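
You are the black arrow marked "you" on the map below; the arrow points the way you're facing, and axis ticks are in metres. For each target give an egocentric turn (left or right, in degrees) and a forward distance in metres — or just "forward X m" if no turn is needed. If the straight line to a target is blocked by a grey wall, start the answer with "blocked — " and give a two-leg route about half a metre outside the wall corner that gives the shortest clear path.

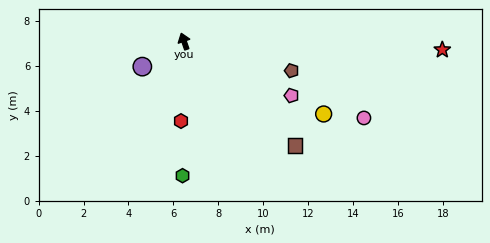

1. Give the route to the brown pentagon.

turn right 124°, forward 5.0 m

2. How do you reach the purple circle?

turn left 102°, forward 2.2 m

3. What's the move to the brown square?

turn right 152°, forward 6.8 m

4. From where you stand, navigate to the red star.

turn right 111°, forward 11.5 m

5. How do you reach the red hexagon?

turn left 159°, forward 3.6 m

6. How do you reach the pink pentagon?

turn right 136°, forward 5.4 m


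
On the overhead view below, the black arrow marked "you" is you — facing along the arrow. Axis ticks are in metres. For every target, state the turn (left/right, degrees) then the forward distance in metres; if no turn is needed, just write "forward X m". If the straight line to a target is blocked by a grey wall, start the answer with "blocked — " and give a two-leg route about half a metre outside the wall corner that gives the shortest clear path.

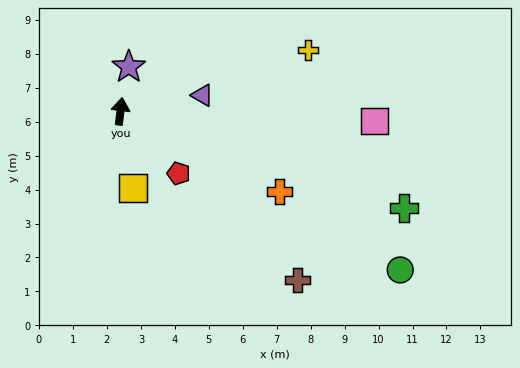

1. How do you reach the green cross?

turn right 102°, forward 8.8 m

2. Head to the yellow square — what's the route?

turn right 164°, forward 2.3 m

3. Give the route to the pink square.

turn right 85°, forward 7.5 m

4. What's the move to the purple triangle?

turn right 72°, forward 2.5 m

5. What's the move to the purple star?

turn right 4°, forward 1.3 m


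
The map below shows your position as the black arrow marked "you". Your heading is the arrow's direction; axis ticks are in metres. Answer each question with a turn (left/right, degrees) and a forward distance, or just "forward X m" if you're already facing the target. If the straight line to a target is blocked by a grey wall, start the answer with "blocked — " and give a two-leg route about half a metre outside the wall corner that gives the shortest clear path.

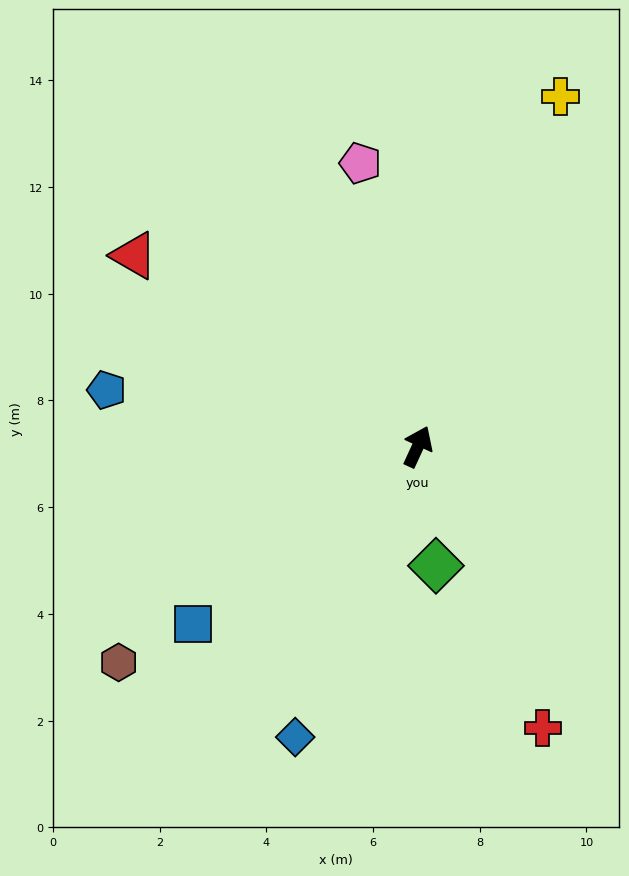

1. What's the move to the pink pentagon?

turn left 36°, forward 5.4 m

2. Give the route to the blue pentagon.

turn left 104°, forward 5.9 m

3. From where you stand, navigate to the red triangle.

turn left 81°, forward 6.4 m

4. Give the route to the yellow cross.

turn left 3°, forward 7.1 m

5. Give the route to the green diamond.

turn right 147°, forward 2.3 m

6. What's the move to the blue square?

turn left 153°, forward 5.4 m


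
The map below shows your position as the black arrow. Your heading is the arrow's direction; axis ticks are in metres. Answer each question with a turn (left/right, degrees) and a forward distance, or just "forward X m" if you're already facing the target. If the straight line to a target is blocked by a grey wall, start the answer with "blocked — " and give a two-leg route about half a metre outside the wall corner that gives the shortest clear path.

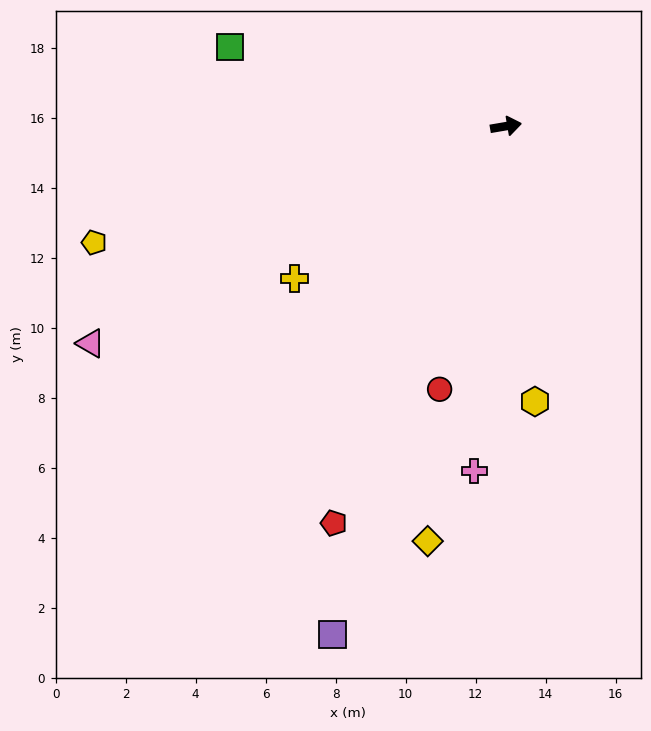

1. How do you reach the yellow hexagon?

turn right 94°, forward 7.9 m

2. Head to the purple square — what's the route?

turn right 119°, forward 15.3 m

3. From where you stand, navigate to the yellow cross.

turn right 154°, forward 7.5 m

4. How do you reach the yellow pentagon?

turn right 174°, forward 12.2 m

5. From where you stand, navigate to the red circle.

turn right 114°, forward 7.8 m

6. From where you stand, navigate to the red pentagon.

turn right 123°, forward 12.4 m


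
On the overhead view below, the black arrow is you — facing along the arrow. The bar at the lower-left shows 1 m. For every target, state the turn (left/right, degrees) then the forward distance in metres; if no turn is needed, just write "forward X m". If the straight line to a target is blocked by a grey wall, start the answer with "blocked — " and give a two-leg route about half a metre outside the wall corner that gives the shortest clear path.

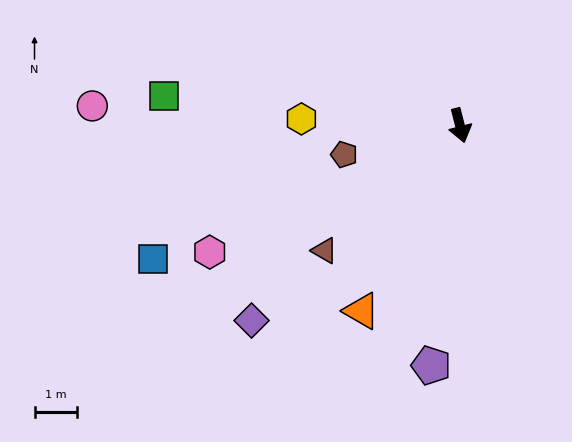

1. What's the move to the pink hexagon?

turn right 77°, forward 6.6 m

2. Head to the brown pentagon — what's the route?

turn right 90°, forward 2.8 m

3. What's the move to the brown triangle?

turn right 61°, forward 4.3 m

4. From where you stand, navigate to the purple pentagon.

turn right 21°, forward 5.7 m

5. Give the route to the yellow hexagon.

turn right 107°, forward 3.7 m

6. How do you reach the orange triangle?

turn right 42°, forward 4.9 m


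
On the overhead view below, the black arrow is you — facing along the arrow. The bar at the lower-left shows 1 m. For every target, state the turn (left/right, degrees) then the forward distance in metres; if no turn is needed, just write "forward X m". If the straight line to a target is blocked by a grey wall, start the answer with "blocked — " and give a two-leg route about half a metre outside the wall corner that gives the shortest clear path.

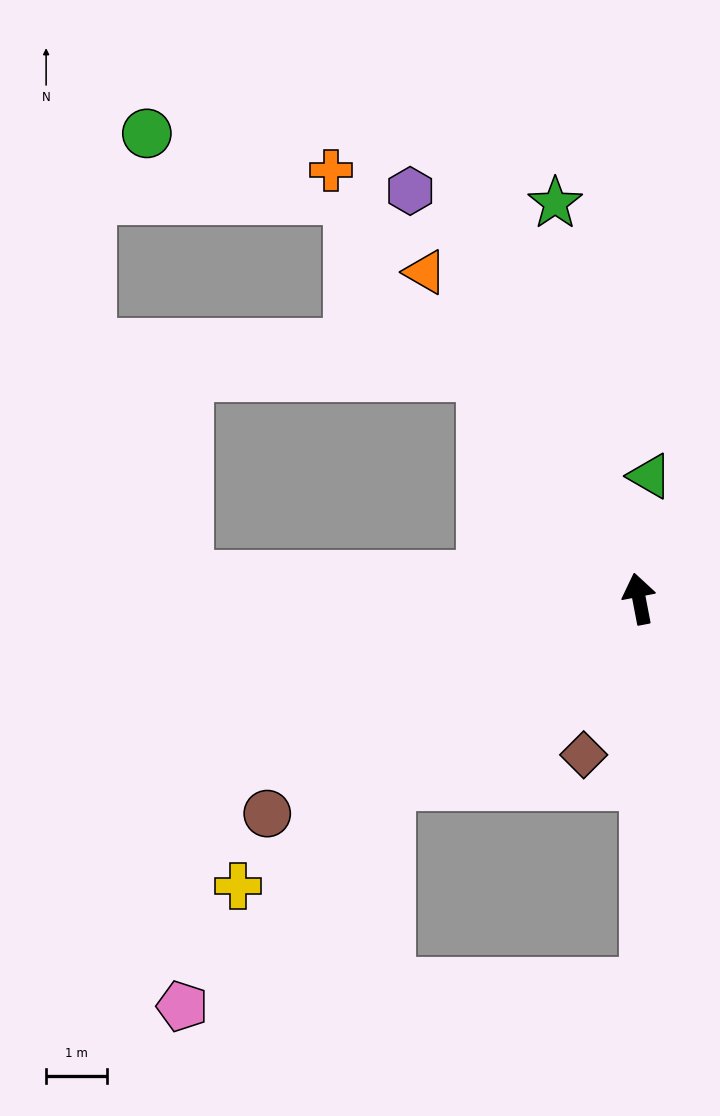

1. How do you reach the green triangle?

turn right 16°, forward 2.0 m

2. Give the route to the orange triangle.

turn left 22°, forward 6.4 m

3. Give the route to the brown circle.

turn left 109°, forward 7.0 m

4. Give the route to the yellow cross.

turn left 115°, forward 8.1 m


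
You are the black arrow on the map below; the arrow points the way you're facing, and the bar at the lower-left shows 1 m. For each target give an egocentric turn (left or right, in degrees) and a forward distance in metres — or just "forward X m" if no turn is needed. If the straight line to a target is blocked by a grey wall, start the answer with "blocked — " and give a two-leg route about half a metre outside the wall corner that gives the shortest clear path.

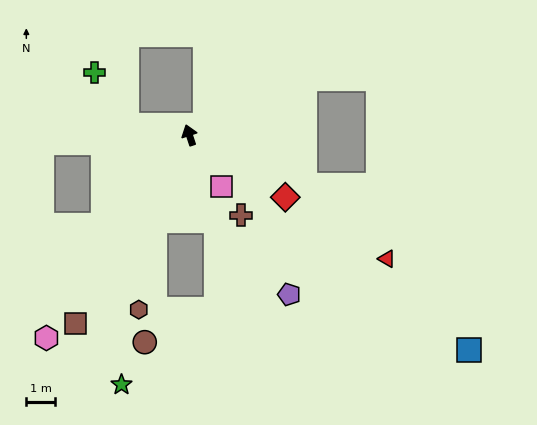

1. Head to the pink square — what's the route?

turn right 166°, forward 2.1 m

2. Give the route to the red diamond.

turn right 141°, forward 4.0 m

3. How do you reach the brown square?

turn left 131°, forward 7.7 m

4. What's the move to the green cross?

blocked — turn left 62°, forward 2.2 m, then turn right 48°, forward 2.1 m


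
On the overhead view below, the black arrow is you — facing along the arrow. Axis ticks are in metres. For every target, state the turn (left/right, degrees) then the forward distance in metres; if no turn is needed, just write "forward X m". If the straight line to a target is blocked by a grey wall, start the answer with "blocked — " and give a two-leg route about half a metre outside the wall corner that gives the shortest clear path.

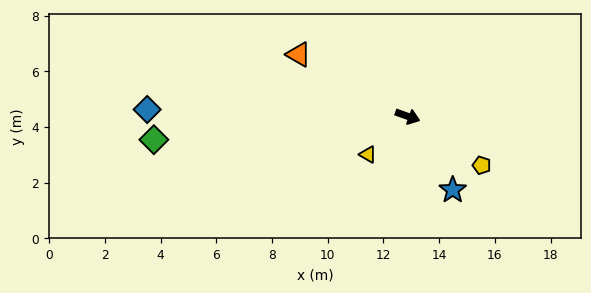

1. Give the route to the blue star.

turn right 39°, forward 3.1 m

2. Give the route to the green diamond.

turn right 155°, forward 9.2 m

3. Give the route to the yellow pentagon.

turn right 14°, forward 3.2 m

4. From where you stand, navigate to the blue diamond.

turn right 162°, forward 9.4 m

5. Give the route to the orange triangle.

turn left 170°, forward 4.5 m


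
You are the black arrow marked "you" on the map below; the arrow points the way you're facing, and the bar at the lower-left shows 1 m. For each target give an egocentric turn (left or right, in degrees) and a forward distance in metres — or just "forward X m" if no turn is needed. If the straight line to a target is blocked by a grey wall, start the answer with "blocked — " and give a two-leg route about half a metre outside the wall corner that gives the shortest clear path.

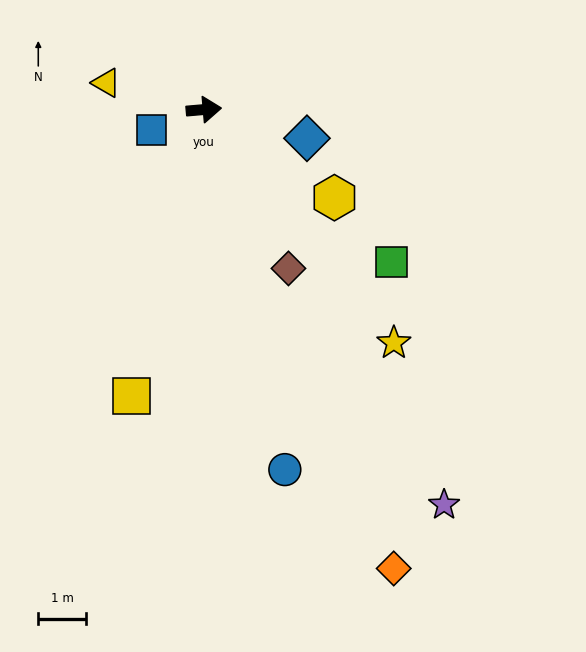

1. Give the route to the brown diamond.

turn right 67°, forward 3.8 m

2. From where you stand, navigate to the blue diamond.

turn right 20°, forward 2.2 m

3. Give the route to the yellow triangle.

turn left 160°, forward 2.1 m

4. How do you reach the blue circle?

turn right 82°, forward 7.7 m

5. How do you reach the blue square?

turn right 163°, forward 1.2 m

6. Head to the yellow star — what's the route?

turn right 56°, forward 6.3 m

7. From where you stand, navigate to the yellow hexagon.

turn right 39°, forward 3.3 m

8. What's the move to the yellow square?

turn right 109°, forward 6.2 m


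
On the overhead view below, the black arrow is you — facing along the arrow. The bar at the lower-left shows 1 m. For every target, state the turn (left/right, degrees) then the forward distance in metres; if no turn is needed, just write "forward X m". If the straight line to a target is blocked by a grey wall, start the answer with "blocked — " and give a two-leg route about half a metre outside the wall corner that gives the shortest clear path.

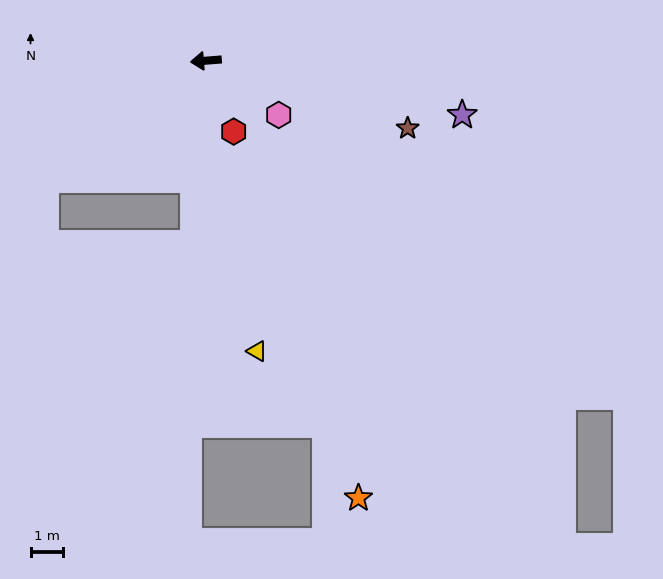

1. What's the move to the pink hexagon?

turn left 139°, forward 2.8 m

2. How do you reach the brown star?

turn left 157°, forward 6.5 m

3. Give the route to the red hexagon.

turn left 107°, forward 2.3 m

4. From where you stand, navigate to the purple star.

turn left 164°, forward 8.0 m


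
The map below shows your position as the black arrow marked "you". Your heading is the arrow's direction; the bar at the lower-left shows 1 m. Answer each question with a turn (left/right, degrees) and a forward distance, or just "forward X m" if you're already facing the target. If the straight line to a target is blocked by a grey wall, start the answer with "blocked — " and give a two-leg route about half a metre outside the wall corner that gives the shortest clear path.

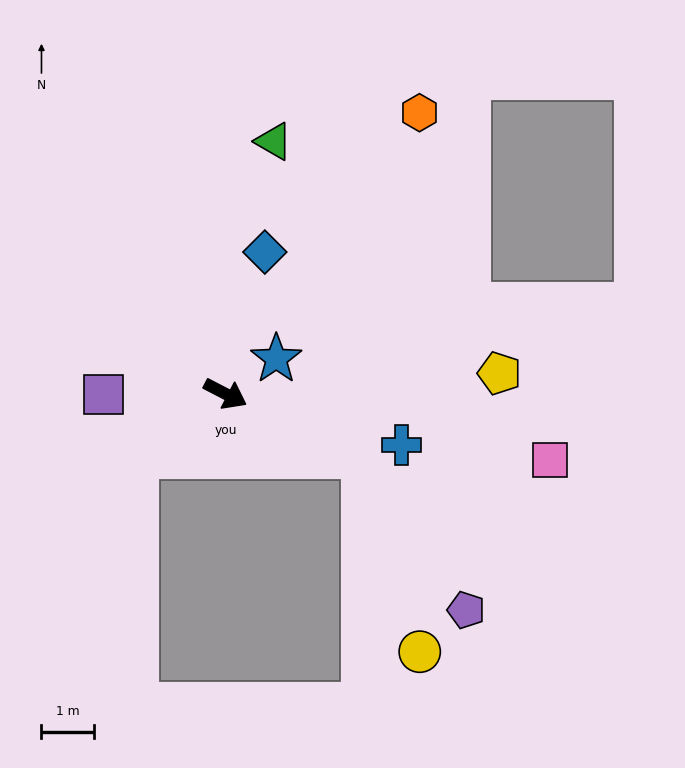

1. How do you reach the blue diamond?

turn left 102°, forward 2.8 m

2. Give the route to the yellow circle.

blocked — turn left 3°, forward 2.9 m, then turn right 50°, forward 3.9 m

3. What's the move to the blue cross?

turn left 11°, forward 3.5 m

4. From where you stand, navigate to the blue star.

turn left 62°, forward 1.2 m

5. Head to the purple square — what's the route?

turn right 152°, forward 2.3 m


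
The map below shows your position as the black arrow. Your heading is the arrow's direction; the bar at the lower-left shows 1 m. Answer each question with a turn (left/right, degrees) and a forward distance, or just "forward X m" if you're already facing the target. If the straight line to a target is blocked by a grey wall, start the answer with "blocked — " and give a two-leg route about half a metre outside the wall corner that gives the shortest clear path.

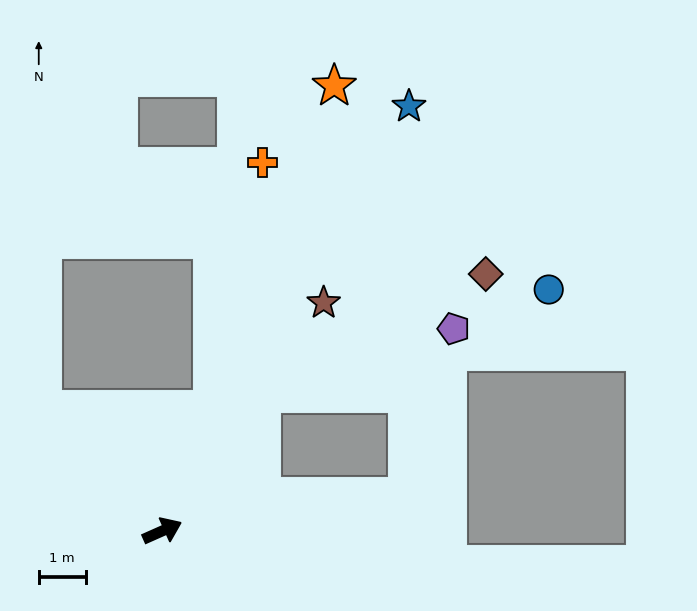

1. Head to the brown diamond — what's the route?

blocked — turn left 31°, forward 3.6 m, then turn right 27°, forward 5.4 m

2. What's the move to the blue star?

turn left 36°, forward 10.5 m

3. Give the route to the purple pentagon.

blocked — turn left 31°, forward 3.6 m, then turn right 37°, forward 4.3 m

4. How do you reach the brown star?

turn left 31°, forward 6.0 m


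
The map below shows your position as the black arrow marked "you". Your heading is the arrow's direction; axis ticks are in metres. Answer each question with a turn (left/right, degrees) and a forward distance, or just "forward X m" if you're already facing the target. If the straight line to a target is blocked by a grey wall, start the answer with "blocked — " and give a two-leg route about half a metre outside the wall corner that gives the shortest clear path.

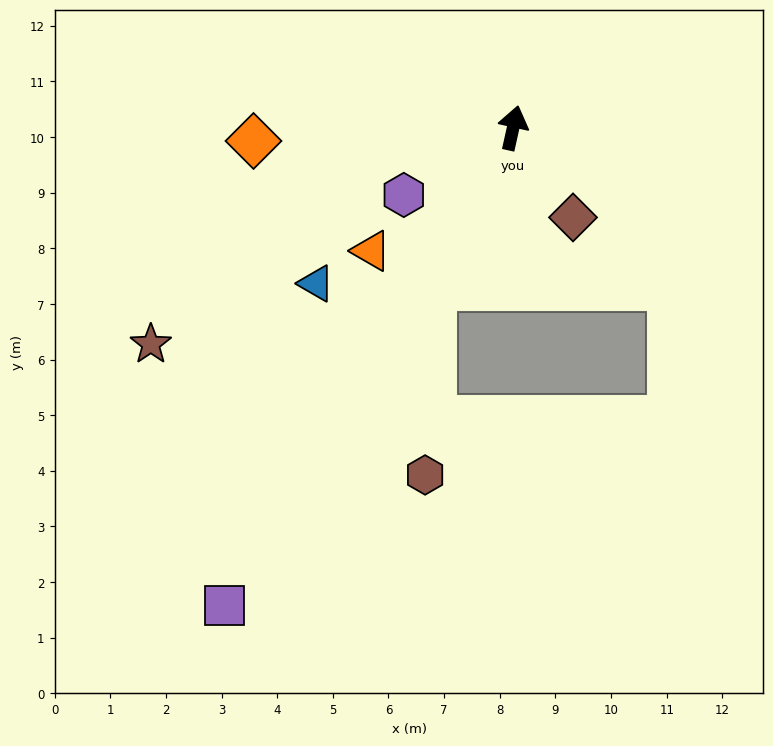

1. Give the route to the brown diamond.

turn right 134°, forward 1.9 m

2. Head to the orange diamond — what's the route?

turn left 105°, forward 4.7 m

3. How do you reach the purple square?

turn left 161°, forward 10.0 m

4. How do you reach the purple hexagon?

turn left 134°, forward 2.3 m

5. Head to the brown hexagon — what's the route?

blocked — turn left 166°, forward 3.2 m, then turn left 24°, forward 3.4 m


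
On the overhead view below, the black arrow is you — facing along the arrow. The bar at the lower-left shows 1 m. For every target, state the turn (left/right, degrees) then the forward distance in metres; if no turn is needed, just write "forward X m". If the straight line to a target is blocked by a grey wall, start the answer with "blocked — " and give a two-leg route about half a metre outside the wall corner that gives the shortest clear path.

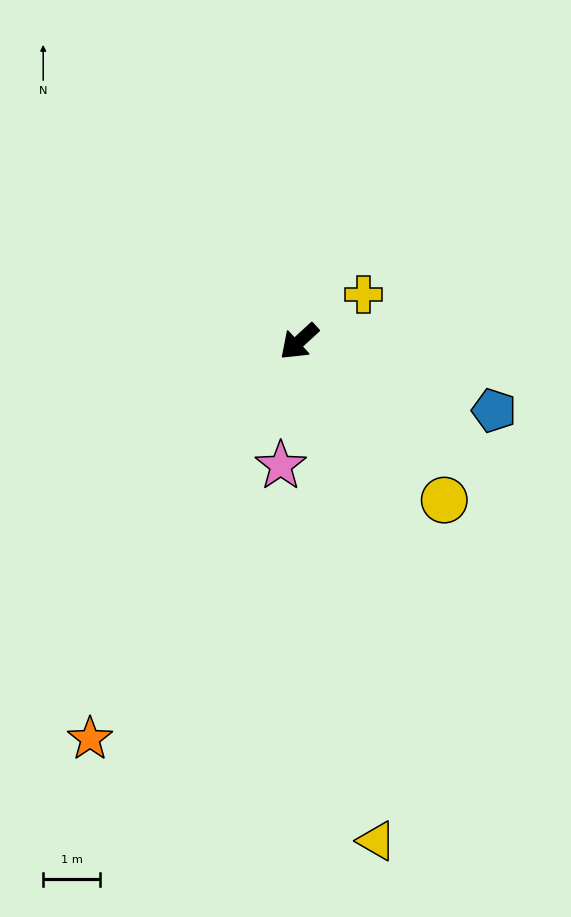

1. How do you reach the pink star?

turn left 39°, forward 2.2 m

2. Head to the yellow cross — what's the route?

turn left 174°, forward 1.4 m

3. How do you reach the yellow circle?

turn left 90°, forward 3.8 m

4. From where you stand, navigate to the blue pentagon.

turn left 118°, forward 3.6 m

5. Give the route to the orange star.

turn left 20°, forward 7.9 m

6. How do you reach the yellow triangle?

turn left 56°, forward 8.9 m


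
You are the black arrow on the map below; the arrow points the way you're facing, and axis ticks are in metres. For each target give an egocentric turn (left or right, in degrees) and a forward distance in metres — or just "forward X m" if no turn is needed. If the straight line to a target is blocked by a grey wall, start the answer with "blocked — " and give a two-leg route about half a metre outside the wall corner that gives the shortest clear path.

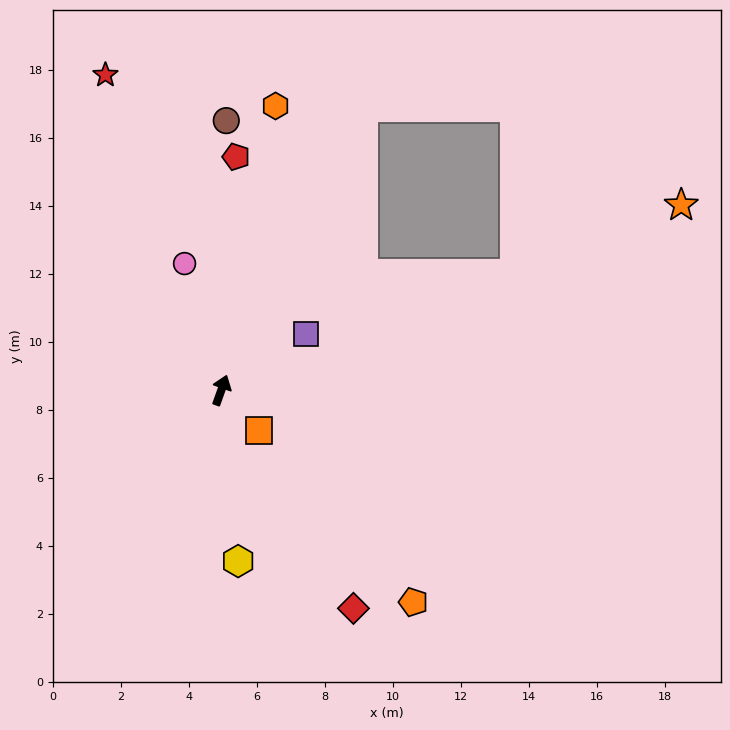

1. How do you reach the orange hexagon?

turn left 9°, forward 8.5 m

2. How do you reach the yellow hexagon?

turn right 155°, forward 5.0 m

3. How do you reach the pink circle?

turn left 36°, forward 3.9 m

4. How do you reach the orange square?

turn right 117°, forward 1.6 m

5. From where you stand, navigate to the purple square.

turn right 37°, forward 3.0 m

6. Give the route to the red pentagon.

turn left 16°, forward 6.9 m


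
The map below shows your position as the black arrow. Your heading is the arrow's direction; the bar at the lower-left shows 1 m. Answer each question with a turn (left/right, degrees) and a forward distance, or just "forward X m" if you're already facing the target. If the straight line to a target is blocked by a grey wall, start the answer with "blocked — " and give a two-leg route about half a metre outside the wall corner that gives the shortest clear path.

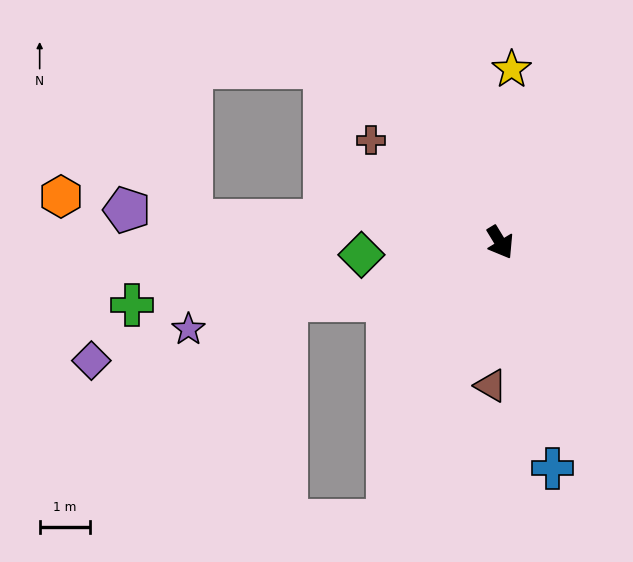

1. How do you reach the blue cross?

turn right 18°, forward 4.6 m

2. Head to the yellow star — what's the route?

turn left 145°, forward 3.5 m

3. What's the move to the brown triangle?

turn right 35°, forward 2.9 m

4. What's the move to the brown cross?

turn right 159°, forward 3.3 m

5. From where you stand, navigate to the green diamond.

turn right 116°, forward 2.8 m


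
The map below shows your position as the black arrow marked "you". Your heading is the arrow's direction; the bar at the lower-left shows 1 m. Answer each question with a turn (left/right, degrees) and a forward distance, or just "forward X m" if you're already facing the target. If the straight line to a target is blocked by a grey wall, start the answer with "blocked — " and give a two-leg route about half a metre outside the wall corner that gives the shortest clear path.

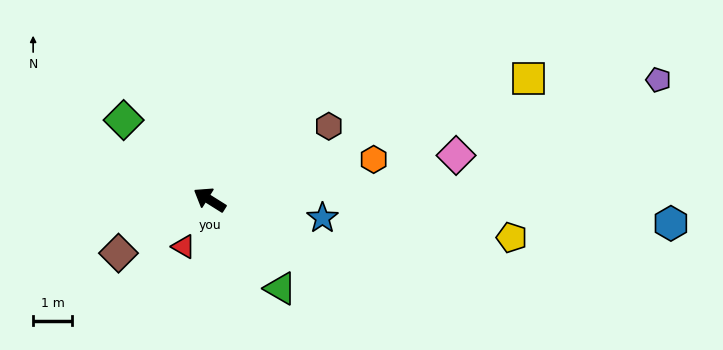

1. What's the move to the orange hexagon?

turn right 134°, forward 4.4 m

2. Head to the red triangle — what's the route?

turn left 93°, forward 1.4 m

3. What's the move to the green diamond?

turn right 11°, forward 3.0 m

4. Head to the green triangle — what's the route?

turn left 161°, forward 2.9 m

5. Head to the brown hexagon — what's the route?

turn right 116°, forward 3.6 m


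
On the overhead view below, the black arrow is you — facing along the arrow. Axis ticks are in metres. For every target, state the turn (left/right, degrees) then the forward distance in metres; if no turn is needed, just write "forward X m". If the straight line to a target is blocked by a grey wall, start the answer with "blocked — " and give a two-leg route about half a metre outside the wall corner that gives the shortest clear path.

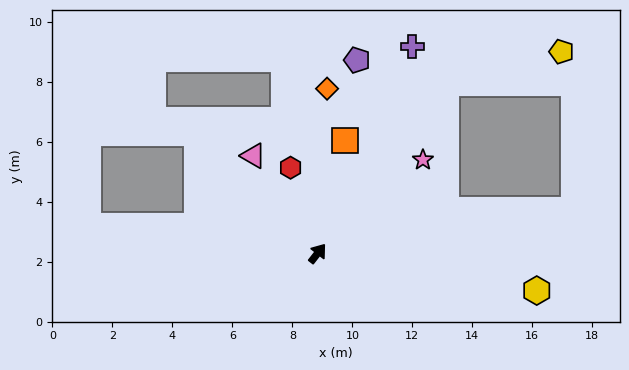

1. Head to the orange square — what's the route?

turn left 24°, forward 3.9 m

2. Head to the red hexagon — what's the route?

turn left 56°, forward 3.0 m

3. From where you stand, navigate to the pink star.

turn right 10°, forward 4.7 m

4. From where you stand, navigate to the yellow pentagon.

blocked — forward 7.1 m, then turn right 36°, forward 4.0 m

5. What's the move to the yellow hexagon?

turn right 62°, forward 7.4 m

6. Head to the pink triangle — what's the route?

turn left 71°, forward 3.9 m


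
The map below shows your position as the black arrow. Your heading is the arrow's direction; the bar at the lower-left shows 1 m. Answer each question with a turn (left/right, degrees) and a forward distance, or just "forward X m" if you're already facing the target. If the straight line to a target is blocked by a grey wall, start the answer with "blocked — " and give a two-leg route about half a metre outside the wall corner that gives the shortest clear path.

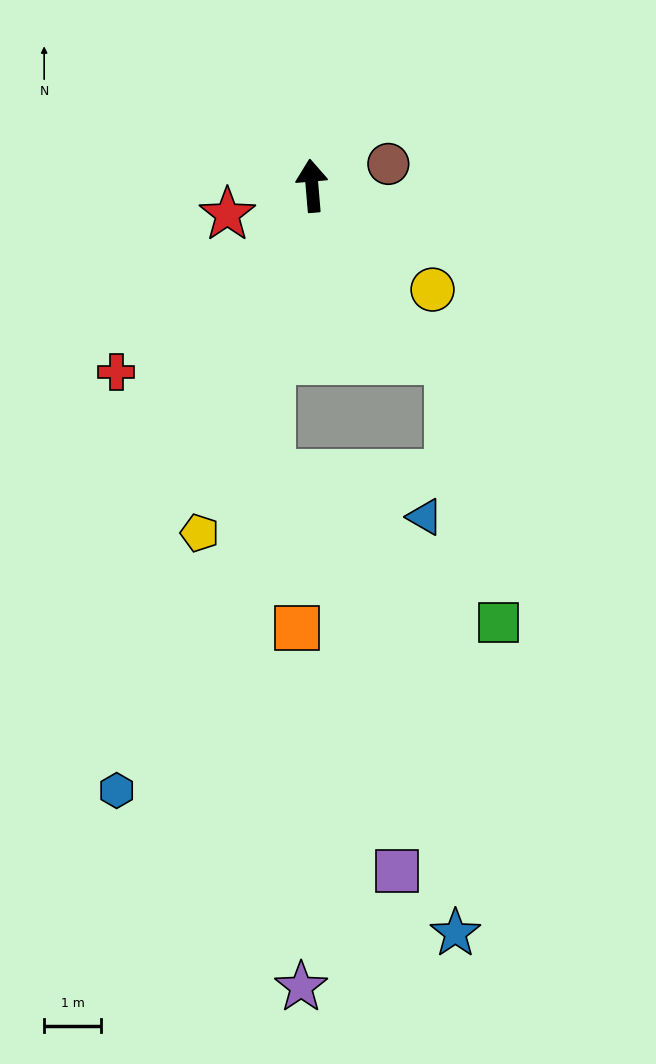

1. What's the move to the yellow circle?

turn right 136°, forward 2.8 m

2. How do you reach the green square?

blocked — turn right 147°, forward 3.9 m, then turn right 27°, forward 4.7 m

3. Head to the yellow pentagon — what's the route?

turn left 157°, forward 6.4 m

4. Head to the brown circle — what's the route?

turn right 79°, forward 1.4 m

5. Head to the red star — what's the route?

turn left 104°, forward 1.6 m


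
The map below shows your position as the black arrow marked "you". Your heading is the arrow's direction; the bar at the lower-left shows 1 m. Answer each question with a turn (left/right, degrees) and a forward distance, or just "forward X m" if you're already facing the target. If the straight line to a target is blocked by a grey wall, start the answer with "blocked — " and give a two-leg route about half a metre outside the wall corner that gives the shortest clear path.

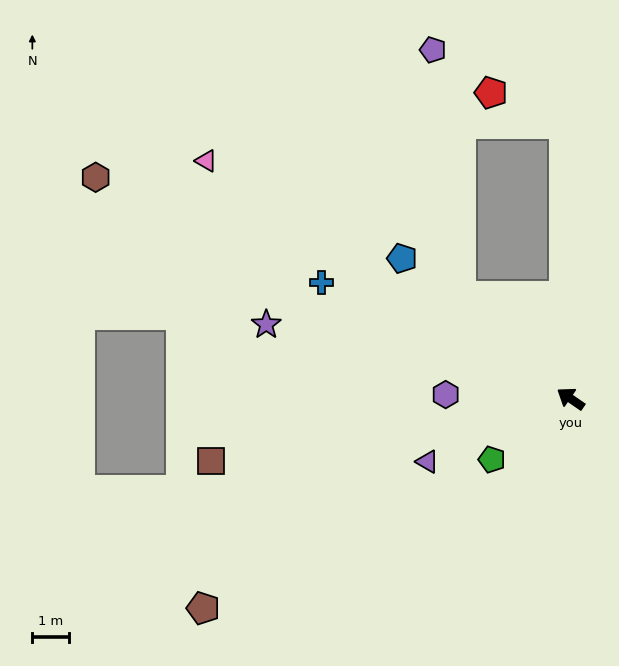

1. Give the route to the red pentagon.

blocked — turn right 54°, forward 7.5 m, then turn left 66°, forward 2.2 m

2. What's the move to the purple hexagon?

turn left 33°, forward 3.4 m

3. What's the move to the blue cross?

turn left 10°, forward 7.5 m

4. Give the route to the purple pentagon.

blocked — turn right 8°, forward 4.1 m, then turn right 41°, forward 6.8 m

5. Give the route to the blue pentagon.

turn right 5°, forward 6.0 m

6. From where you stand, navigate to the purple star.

turn left 21°, forward 8.6 m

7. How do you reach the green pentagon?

turn left 72°, forward 2.7 m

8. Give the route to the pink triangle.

forward 11.9 m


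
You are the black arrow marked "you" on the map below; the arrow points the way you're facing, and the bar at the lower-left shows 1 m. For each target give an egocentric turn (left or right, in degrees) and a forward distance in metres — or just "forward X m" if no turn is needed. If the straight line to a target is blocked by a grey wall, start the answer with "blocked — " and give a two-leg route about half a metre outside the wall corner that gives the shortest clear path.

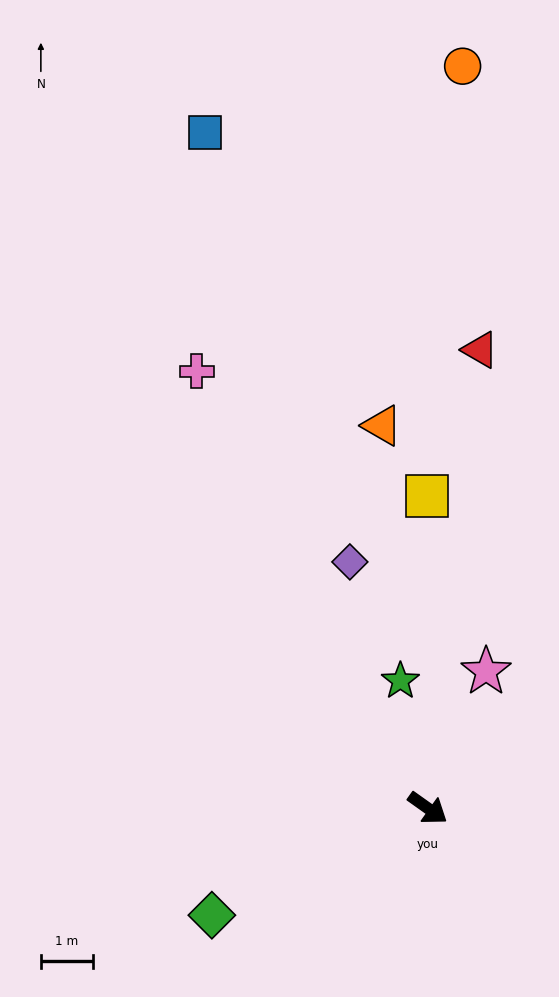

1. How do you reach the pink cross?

turn left 153°, forward 9.5 m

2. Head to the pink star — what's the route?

turn left 102°, forward 2.9 m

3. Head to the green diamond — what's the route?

turn right 118°, forward 4.6 m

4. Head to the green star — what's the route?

turn left 138°, forward 2.5 m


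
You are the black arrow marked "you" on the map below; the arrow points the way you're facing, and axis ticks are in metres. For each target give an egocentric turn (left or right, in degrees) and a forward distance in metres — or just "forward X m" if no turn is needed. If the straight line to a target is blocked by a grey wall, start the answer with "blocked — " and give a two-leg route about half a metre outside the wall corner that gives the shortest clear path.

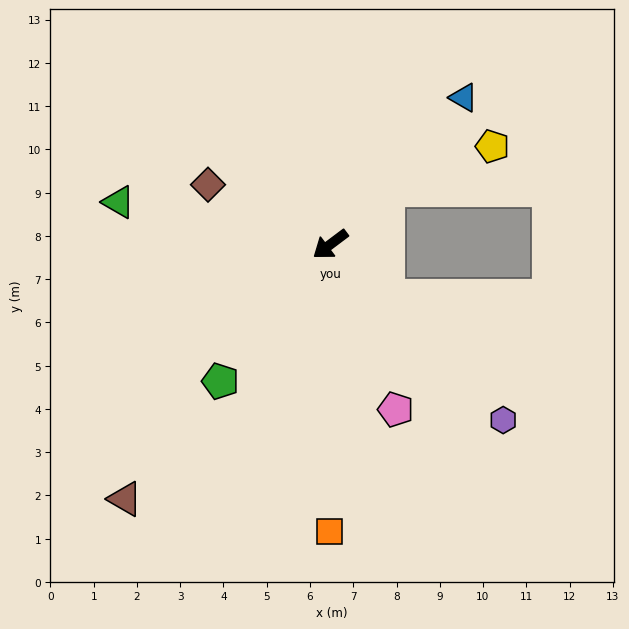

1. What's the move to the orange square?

turn left 53°, forward 6.6 m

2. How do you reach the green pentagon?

turn left 14°, forward 4.1 m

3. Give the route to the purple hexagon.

turn left 98°, forward 5.7 m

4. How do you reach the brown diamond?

turn right 63°, forward 3.1 m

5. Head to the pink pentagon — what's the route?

turn left 75°, forward 4.1 m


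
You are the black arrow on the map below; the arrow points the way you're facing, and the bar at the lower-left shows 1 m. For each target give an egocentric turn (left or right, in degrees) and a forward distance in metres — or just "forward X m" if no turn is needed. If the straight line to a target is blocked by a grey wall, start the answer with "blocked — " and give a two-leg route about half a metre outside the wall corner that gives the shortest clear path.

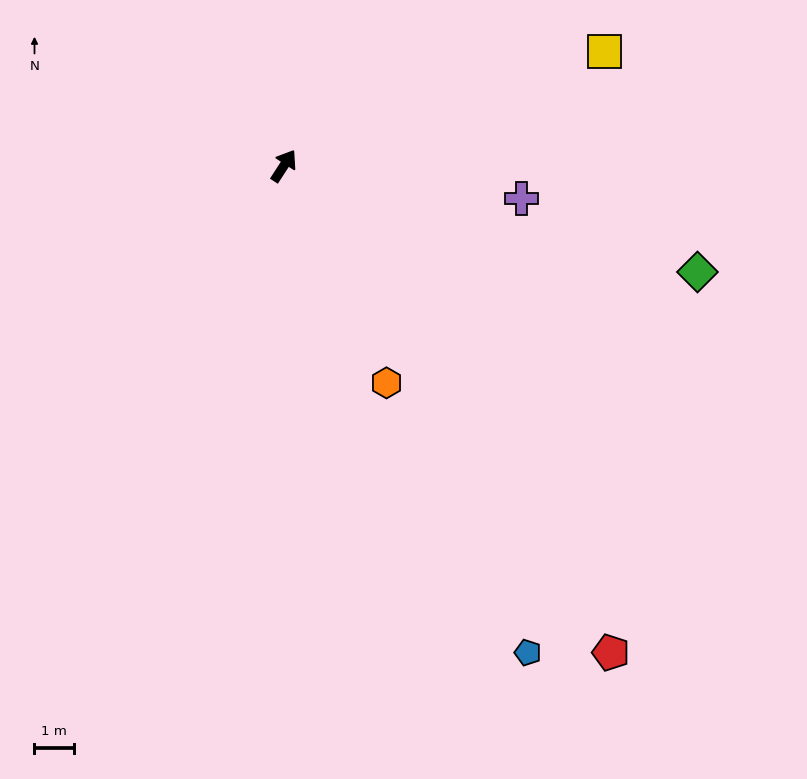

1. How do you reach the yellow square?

turn right 37°, forward 8.6 m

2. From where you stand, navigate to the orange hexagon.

turn right 122°, forward 6.0 m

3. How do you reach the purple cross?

turn right 65°, forward 6.0 m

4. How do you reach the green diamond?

turn right 71°, forward 10.8 m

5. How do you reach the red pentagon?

turn right 113°, forward 14.8 m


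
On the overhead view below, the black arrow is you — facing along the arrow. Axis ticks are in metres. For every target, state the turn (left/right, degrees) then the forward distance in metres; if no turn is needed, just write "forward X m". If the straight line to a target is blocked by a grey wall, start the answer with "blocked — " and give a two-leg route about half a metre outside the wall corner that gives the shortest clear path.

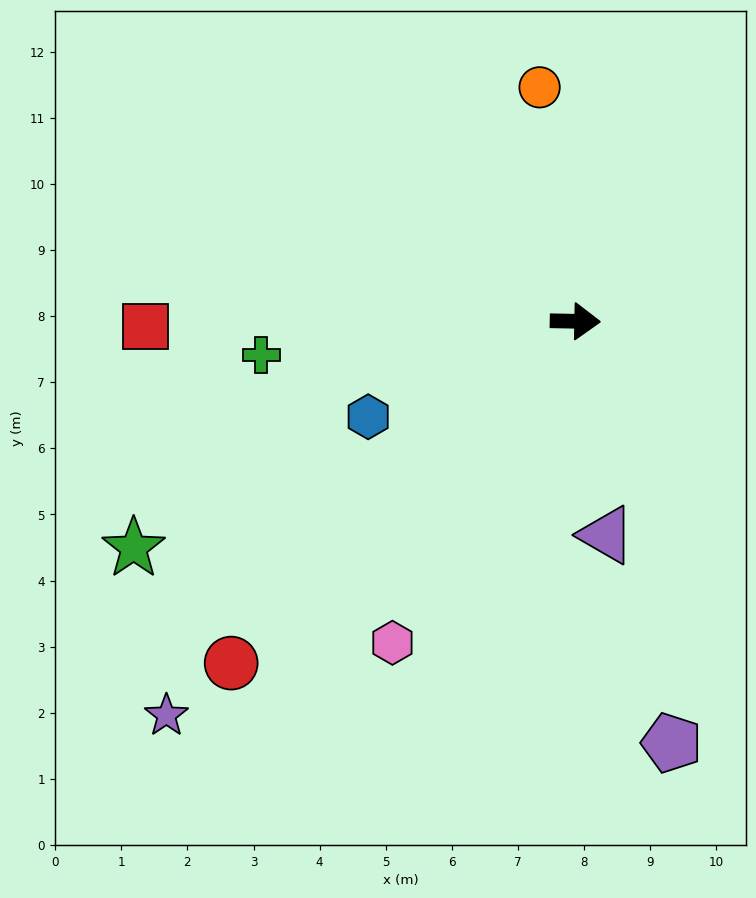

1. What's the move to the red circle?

turn right 134°, forward 7.3 m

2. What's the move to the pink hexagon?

turn right 118°, forward 5.6 m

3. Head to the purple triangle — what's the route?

turn right 81°, forward 3.3 m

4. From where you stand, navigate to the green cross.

turn right 173°, forward 4.8 m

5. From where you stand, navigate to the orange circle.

turn left 100°, forward 3.6 m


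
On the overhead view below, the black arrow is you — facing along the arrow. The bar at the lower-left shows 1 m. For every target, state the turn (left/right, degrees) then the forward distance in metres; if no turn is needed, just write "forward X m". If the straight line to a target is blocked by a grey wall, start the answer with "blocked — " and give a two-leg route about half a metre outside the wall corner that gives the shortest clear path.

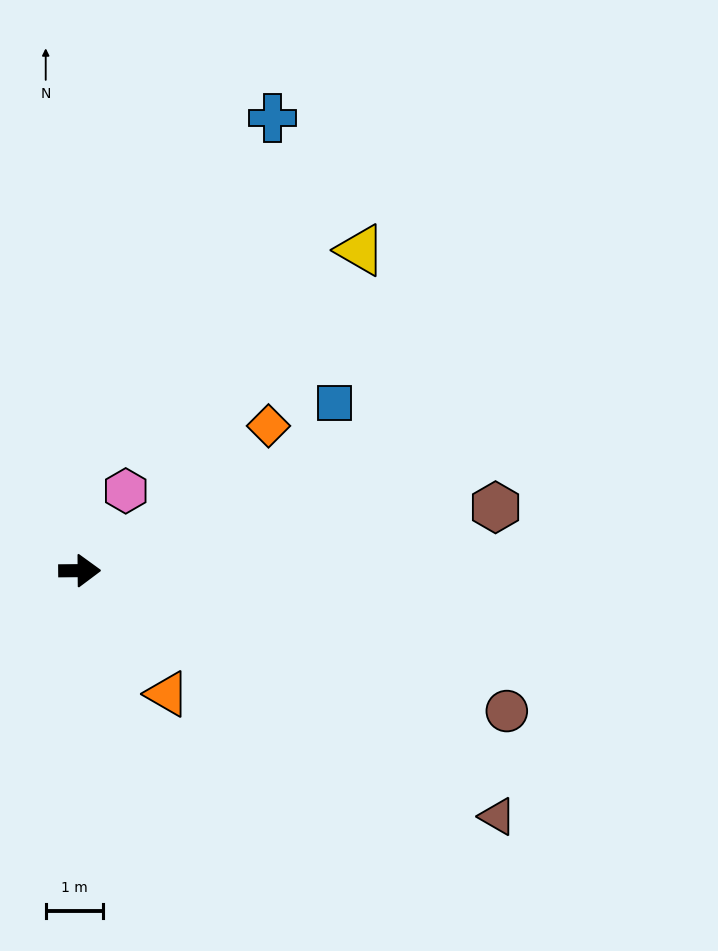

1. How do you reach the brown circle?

turn right 19°, forward 7.8 m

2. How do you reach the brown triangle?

turn right 31°, forward 8.4 m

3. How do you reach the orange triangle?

turn right 55°, forward 2.6 m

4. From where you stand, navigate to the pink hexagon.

turn left 60°, forward 1.6 m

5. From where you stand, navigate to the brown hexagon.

turn left 8°, forward 7.3 m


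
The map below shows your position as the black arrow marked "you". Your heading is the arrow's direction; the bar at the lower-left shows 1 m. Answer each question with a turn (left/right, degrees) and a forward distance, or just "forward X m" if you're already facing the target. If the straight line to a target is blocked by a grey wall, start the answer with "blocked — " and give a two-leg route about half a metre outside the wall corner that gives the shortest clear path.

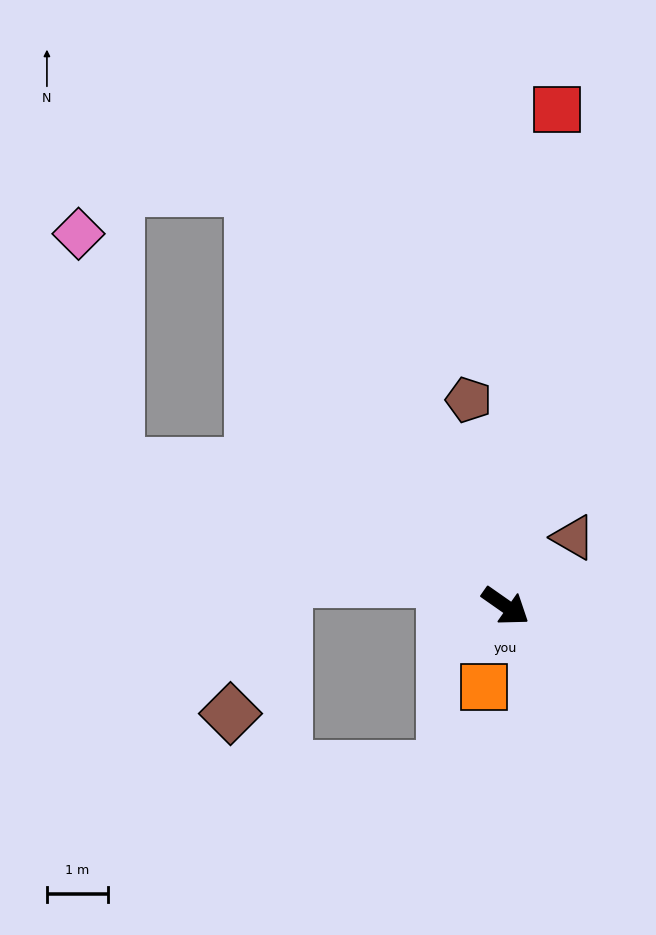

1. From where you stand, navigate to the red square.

turn left 119°, forward 8.1 m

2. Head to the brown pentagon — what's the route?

turn left 135°, forward 3.4 m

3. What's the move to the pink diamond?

blocked — turn right 165°, forward 6.7 m, then turn right 60°, forward 3.8 m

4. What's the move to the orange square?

turn right 70°, forward 1.4 m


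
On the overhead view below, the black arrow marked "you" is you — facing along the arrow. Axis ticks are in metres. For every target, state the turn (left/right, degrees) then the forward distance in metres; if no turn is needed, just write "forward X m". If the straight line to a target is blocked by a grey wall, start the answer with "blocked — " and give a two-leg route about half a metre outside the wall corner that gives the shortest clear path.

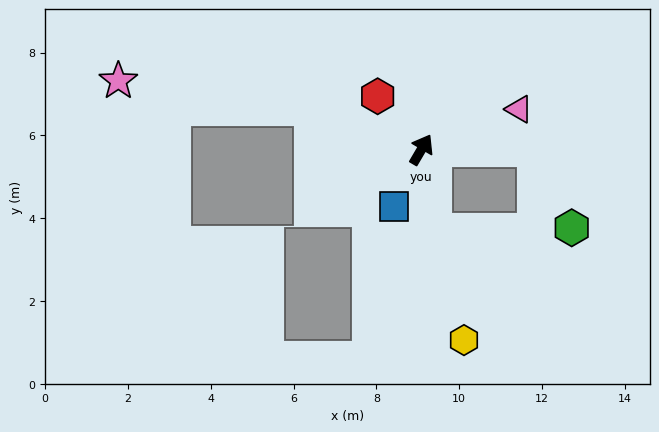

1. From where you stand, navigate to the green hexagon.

blocked — turn right 60°, forward 2.7 m, then turn right 64°, forward 2.1 m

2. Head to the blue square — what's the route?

turn right 176°, forward 1.5 m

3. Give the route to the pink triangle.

turn right 37°, forward 2.6 m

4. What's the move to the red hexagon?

turn left 70°, forward 1.7 m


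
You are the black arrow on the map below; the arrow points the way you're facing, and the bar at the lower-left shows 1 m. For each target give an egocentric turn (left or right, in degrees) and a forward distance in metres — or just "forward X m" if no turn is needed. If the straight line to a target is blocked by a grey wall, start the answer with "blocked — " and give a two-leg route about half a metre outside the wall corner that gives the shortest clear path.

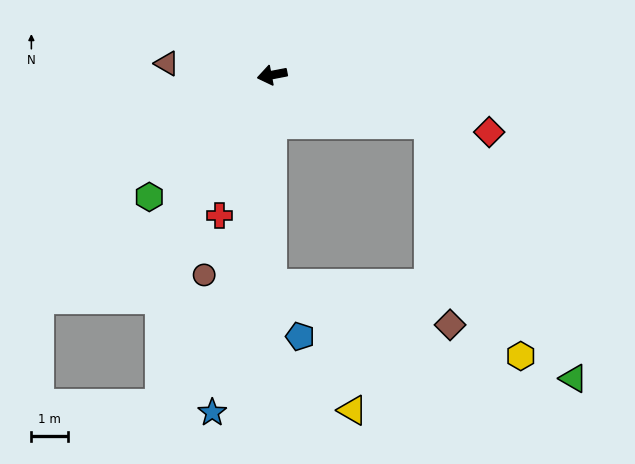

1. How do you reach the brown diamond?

blocked — turn left 152°, forward 4.5 m, then turn right 67°, forward 5.5 m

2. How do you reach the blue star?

turn left 69°, forward 9.4 m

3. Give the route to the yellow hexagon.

blocked — turn left 152°, forward 4.5 m, then turn right 52°, forward 6.8 m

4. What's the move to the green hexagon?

turn left 34°, forward 4.8 m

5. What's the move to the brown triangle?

turn right 17°, forward 2.9 m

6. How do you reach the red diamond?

turn left 154°, forward 6.2 m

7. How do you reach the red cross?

turn left 59°, forward 4.1 m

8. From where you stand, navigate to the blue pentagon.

blocked — turn left 79°, forward 5.8 m, then turn left 29°, forward 1.6 m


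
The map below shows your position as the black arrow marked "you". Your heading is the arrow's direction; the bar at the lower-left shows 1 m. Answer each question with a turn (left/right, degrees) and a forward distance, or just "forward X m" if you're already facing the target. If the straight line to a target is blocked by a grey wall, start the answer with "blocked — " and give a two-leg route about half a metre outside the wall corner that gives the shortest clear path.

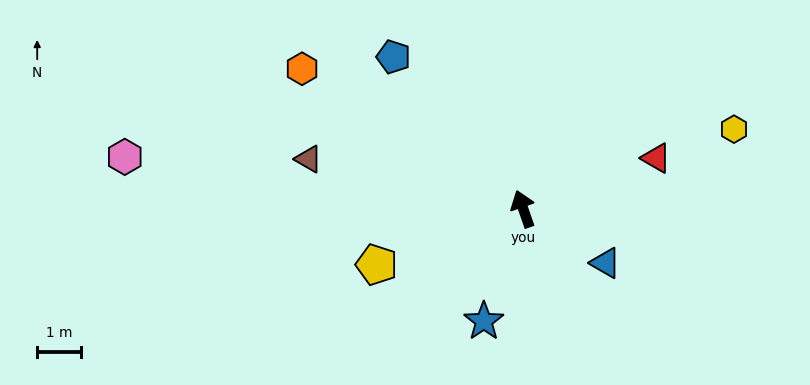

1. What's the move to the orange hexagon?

turn left 38°, forward 6.0 m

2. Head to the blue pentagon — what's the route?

turn left 21°, forward 4.6 m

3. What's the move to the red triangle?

turn right 88°, forward 3.2 m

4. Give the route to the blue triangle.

turn right 143°, forward 2.2 m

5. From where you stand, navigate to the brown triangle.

turn left 58°, forward 5.0 m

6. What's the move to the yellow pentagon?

turn left 92°, forward 3.6 m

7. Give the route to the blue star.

turn left 142°, forward 2.7 m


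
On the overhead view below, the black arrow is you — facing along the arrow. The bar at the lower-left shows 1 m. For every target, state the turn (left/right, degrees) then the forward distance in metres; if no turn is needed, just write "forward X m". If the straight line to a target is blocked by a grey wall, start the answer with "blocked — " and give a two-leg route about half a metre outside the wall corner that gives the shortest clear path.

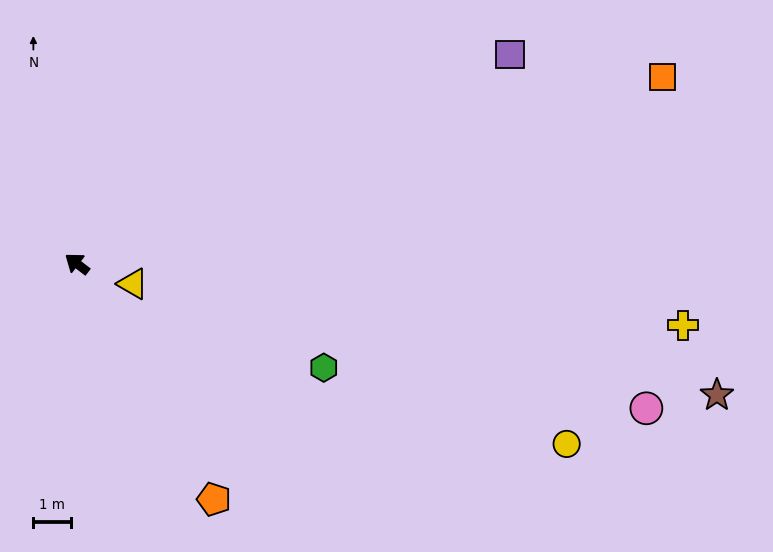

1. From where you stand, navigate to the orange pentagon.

turn left 158°, forward 7.2 m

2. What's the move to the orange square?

turn right 125°, forward 16.3 m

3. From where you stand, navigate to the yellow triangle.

turn right 162°, forward 1.6 m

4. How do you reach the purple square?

turn right 117°, forward 12.8 m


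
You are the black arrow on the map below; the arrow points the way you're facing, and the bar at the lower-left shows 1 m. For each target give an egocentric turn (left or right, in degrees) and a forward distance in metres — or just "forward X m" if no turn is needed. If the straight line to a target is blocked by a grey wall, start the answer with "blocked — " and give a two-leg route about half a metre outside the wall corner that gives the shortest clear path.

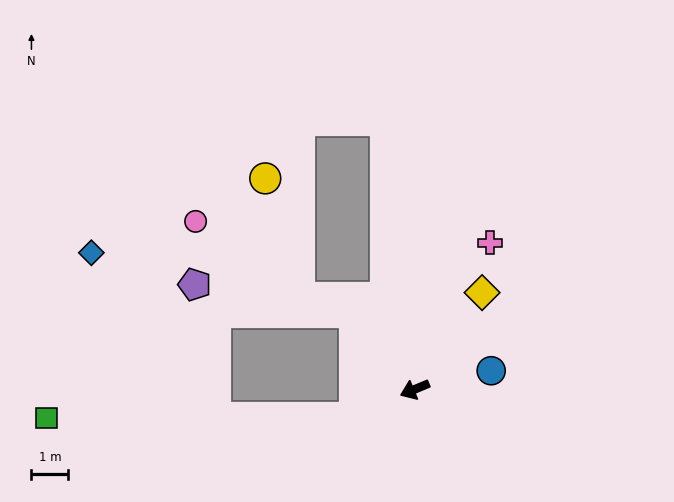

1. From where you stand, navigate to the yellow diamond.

turn right 147°, forward 3.2 m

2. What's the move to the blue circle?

turn left 171°, forward 2.1 m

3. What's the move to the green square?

blocked — turn left 2°, forward 1.8 m, then turn right 24°, forward 8.4 m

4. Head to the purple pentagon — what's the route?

blocked — turn right 74°, forward 2.6 m, then turn left 41°, forward 4.4 m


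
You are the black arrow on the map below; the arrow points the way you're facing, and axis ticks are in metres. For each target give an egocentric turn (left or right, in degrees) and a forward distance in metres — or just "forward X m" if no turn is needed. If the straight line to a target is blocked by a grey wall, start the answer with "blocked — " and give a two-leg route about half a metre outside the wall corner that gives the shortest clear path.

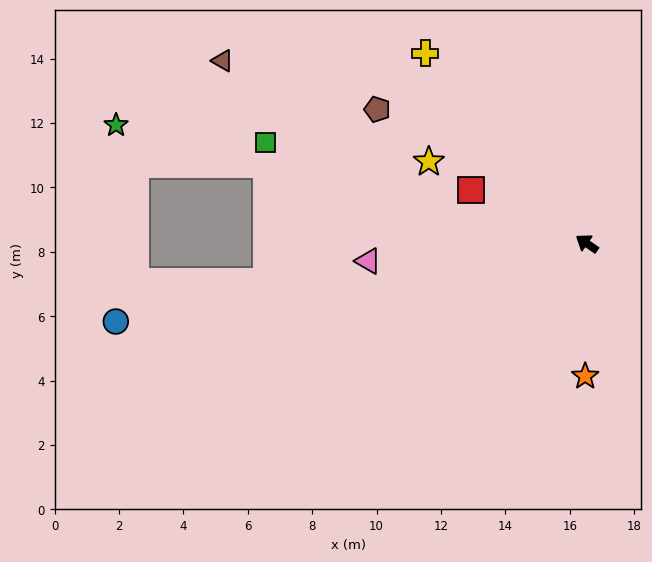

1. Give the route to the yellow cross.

turn right 15°, forward 7.8 m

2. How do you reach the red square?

turn left 10°, forward 4.0 m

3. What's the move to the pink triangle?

turn left 39°, forward 6.8 m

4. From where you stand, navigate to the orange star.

turn left 124°, forward 4.1 m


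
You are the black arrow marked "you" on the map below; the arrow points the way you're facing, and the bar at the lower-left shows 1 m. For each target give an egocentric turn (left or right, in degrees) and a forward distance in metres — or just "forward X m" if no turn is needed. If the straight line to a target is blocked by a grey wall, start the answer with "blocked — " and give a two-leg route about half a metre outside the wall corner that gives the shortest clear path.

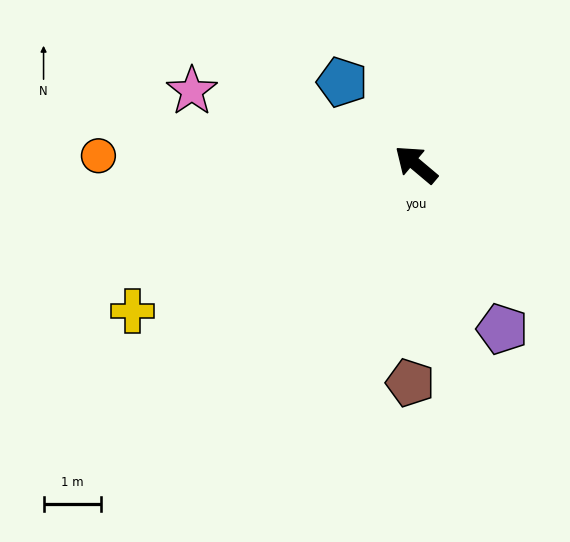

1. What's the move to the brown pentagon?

turn left 129°, forward 3.8 m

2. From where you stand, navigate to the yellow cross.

turn left 67°, forward 5.6 m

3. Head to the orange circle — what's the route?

turn left 38°, forward 5.6 m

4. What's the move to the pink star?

turn left 22°, forward 4.1 m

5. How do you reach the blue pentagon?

turn right 8°, forward 1.9 m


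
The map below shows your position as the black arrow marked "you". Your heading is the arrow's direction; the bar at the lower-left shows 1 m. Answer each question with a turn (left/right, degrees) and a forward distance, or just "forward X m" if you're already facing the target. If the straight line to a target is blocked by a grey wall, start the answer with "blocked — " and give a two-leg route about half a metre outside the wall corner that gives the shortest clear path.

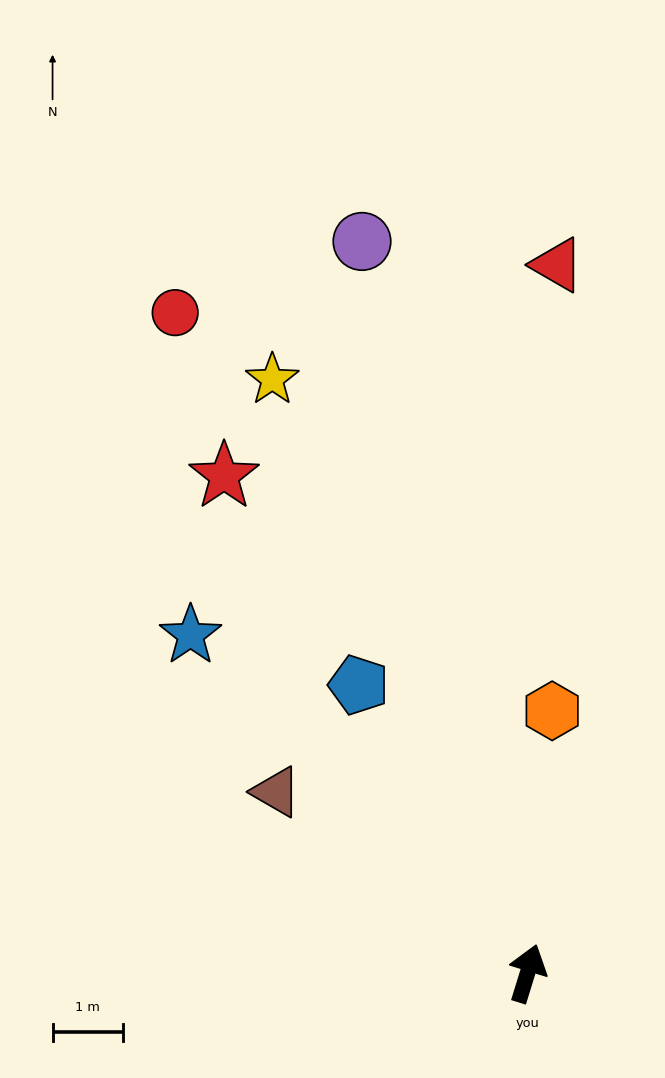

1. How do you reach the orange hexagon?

turn left 12°, forward 3.7 m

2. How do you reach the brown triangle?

turn left 71°, forward 4.4 m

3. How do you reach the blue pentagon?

turn left 47°, forward 4.7 m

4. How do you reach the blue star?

turn left 62°, forward 6.8 m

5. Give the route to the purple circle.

turn left 30°, forward 10.7 m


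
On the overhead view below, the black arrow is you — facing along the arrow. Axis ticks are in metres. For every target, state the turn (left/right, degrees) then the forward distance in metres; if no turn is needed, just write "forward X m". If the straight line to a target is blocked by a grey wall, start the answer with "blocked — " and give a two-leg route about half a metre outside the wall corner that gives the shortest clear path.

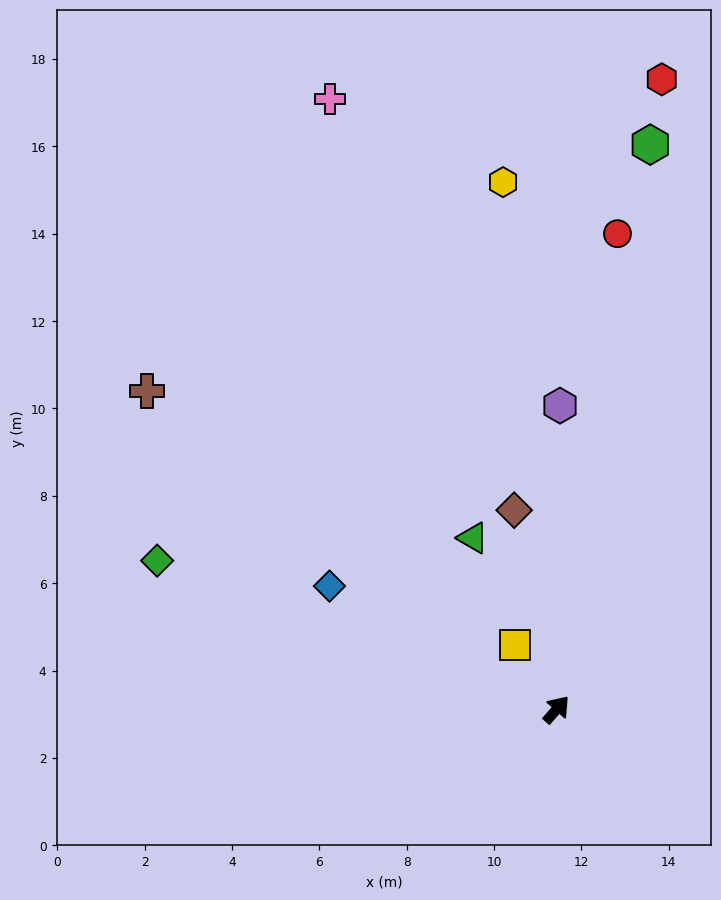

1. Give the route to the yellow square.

turn left 74°, forward 1.7 m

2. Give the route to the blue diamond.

turn left 103°, forward 5.9 m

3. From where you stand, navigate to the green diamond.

turn left 111°, forward 9.8 m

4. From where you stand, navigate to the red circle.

turn left 34°, forward 11.0 m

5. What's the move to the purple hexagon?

turn left 40°, forward 7.0 m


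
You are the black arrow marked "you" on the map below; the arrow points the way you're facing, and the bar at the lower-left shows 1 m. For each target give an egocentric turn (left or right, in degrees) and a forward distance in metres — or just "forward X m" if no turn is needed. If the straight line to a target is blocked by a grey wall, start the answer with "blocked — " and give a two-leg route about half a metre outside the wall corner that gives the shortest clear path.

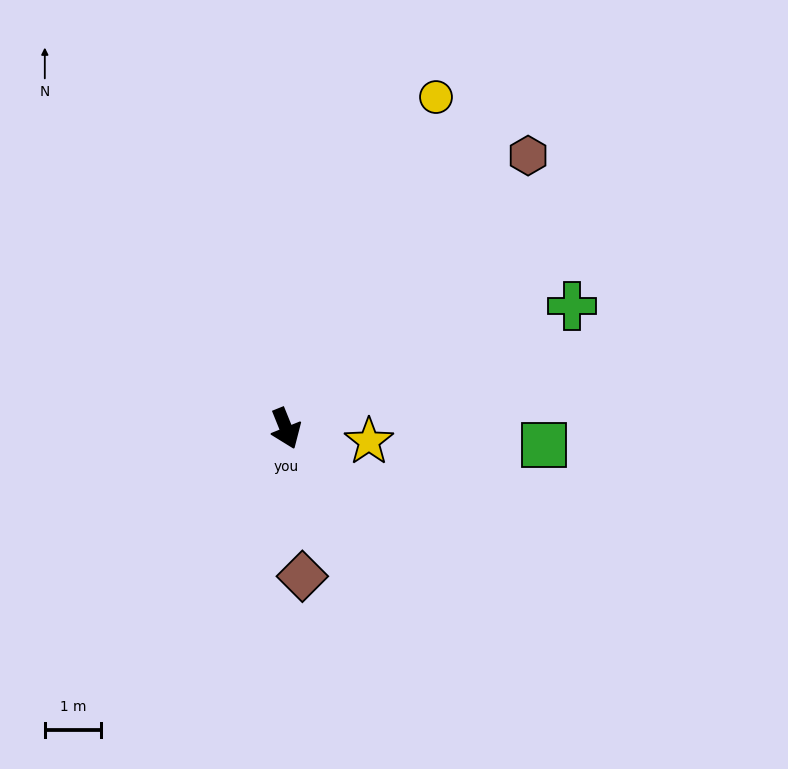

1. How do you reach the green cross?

turn left 91°, forward 5.5 m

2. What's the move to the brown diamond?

turn right 16°, forward 2.6 m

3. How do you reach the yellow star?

turn left 59°, forward 1.5 m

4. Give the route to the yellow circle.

turn left 134°, forward 6.4 m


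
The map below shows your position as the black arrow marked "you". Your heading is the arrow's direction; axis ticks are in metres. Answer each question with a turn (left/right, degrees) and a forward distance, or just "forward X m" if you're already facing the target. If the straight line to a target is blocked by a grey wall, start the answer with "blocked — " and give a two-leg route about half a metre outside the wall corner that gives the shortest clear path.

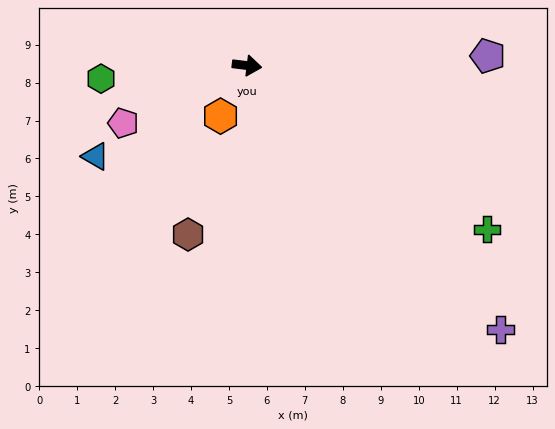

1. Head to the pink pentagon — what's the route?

turn right 148°, forward 3.6 m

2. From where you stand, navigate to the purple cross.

turn right 39°, forward 9.6 m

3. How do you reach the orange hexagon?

turn right 111°, forward 1.5 m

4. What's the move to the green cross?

turn right 27°, forward 7.7 m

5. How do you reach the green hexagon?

turn right 168°, forward 3.9 m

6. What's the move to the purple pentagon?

turn left 9°, forward 6.3 m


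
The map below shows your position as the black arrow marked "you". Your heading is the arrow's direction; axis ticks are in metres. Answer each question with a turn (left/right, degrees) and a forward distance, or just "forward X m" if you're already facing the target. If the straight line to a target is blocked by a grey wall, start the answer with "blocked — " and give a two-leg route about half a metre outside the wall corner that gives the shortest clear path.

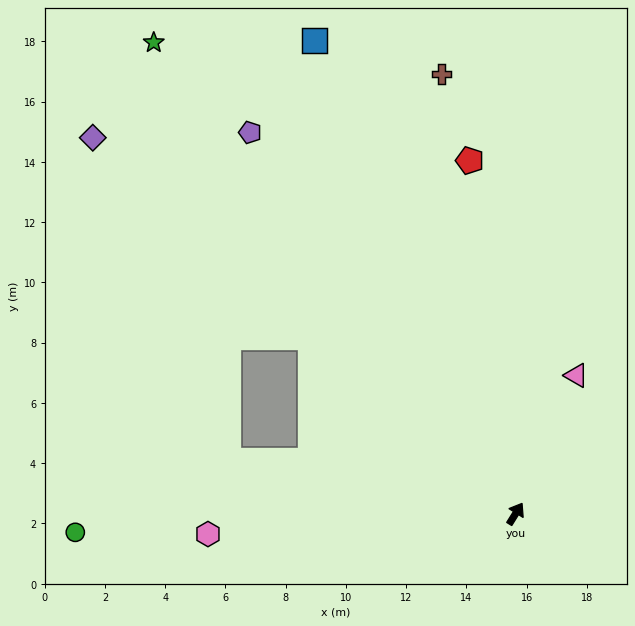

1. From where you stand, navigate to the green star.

turn left 69°, forward 19.7 m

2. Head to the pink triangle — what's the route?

turn left 8°, forward 5.0 m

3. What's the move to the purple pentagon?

turn left 67°, forward 15.4 m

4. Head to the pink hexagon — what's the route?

turn left 126°, forward 10.2 m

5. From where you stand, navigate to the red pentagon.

turn left 39°, forward 11.8 m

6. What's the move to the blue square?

turn left 55°, forward 17.1 m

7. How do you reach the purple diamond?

turn left 80°, forward 18.8 m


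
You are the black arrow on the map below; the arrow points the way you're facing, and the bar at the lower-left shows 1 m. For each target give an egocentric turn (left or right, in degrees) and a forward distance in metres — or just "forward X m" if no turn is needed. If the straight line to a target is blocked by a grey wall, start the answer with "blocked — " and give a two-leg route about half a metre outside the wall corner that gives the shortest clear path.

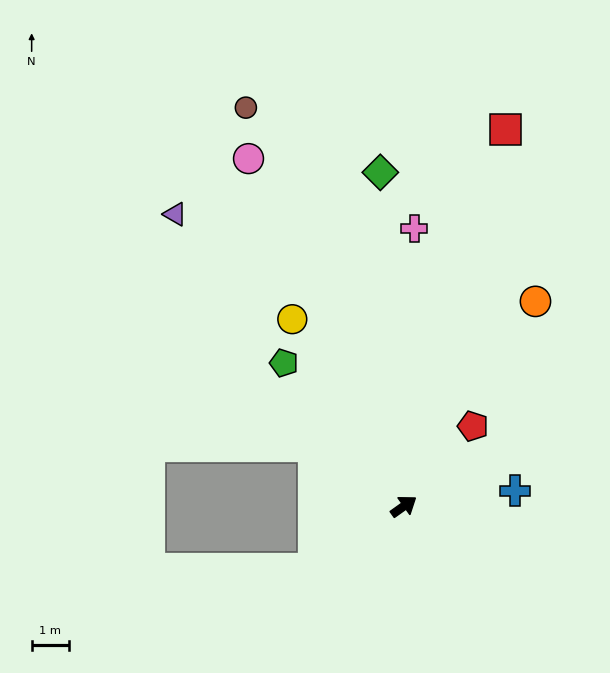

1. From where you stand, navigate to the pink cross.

turn left 52°, forward 7.4 m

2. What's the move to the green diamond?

turn left 59°, forward 8.9 m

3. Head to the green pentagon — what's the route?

turn left 94°, forward 5.0 m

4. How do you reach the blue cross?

turn right 28°, forward 3.0 m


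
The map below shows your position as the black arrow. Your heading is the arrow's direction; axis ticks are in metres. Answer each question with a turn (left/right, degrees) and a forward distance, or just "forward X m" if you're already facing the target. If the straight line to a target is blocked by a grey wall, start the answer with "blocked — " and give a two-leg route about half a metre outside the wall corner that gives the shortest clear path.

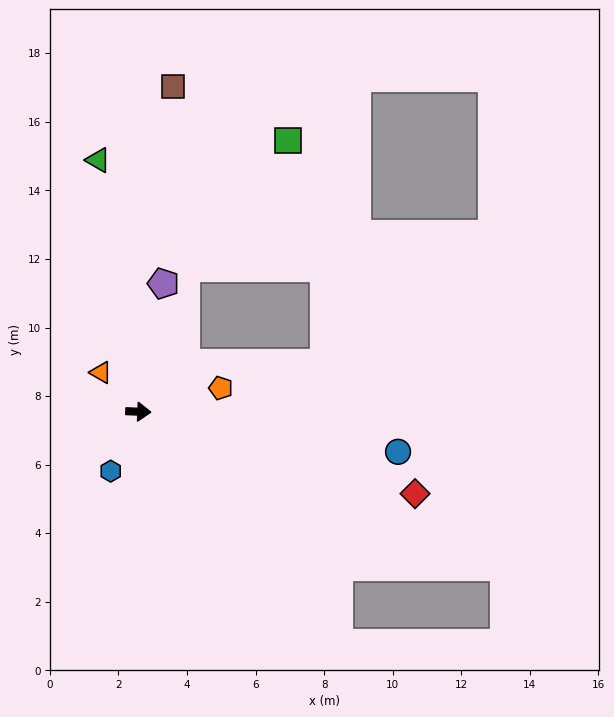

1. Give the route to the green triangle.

turn left 101°, forward 7.4 m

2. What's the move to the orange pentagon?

turn left 18°, forward 2.5 m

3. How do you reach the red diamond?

turn right 14°, forward 8.4 m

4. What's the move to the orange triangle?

turn left 136°, forward 1.6 m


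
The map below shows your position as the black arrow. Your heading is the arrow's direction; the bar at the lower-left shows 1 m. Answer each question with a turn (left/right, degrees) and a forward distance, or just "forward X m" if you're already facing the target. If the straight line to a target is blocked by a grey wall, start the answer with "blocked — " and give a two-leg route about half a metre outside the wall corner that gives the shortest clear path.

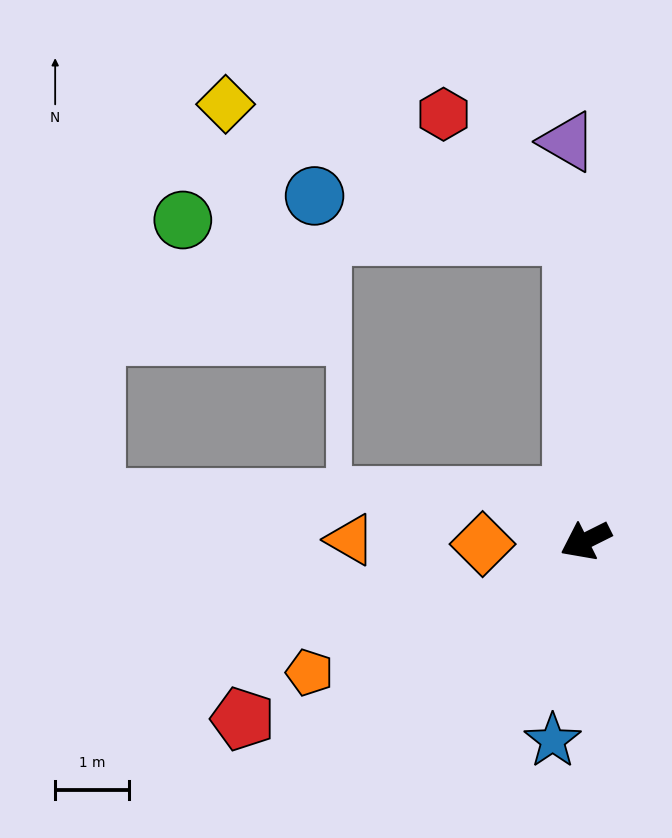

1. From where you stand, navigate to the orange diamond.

turn right 25°, forward 1.4 m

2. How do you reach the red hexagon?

blocked — turn right 114°, forward 4.2 m, then turn left 45°, forward 2.4 m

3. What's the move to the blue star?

turn left 54°, forward 2.7 m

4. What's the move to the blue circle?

blocked — turn right 114°, forward 4.2 m, then turn left 79°, forward 3.6 m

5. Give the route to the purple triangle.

turn right 114°, forward 5.4 m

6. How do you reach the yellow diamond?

blocked — turn right 114°, forward 4.2 m, then turn left 67°, forward 5.0 m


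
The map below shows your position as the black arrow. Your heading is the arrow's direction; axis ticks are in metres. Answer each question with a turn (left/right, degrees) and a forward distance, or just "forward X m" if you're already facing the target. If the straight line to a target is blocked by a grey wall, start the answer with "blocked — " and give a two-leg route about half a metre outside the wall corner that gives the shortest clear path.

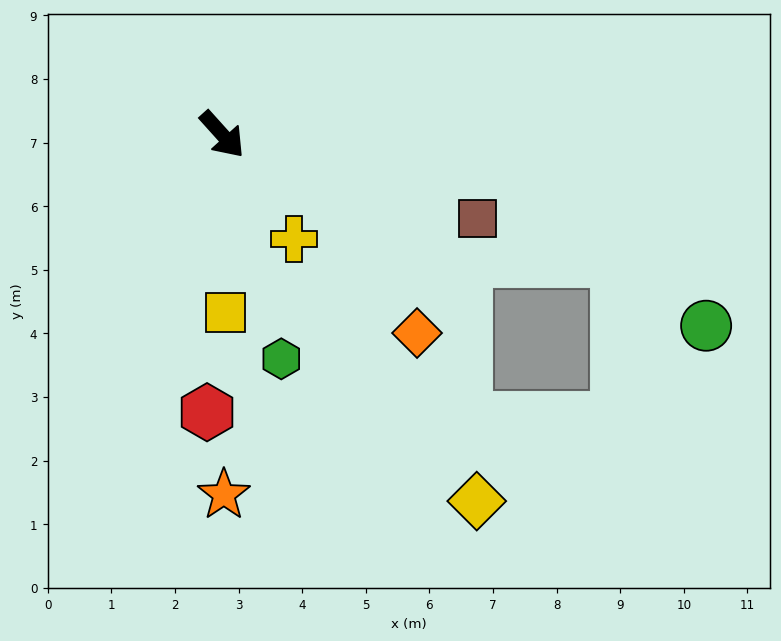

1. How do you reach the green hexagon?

turn right 27°, forward 3.6 m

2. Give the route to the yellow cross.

turn right 8°, forward 2.0 m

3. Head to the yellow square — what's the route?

turn right 41°, forward 2.8 m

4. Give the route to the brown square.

turn left 30°, forward 4.2 m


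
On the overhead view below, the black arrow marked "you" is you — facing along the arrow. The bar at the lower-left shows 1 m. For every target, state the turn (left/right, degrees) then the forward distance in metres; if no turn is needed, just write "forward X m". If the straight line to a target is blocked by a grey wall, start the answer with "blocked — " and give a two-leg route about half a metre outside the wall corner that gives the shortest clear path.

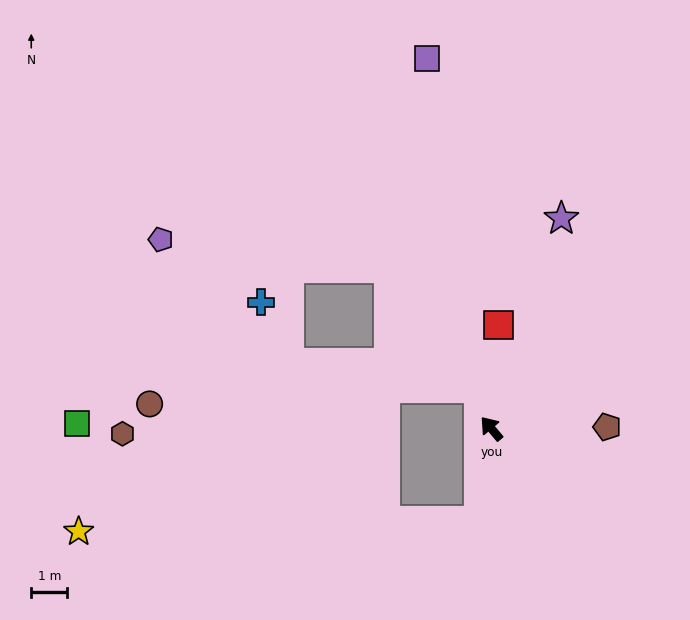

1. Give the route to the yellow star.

blocked — turn left 133°, forward 2.6 m, then turn right 82°, forward 11.1 m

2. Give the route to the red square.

turn right 44°, forward 2.9 m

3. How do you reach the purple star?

turn right 59°, forward 6.2 m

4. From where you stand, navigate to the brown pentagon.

turn right 129°, forward 3.2 m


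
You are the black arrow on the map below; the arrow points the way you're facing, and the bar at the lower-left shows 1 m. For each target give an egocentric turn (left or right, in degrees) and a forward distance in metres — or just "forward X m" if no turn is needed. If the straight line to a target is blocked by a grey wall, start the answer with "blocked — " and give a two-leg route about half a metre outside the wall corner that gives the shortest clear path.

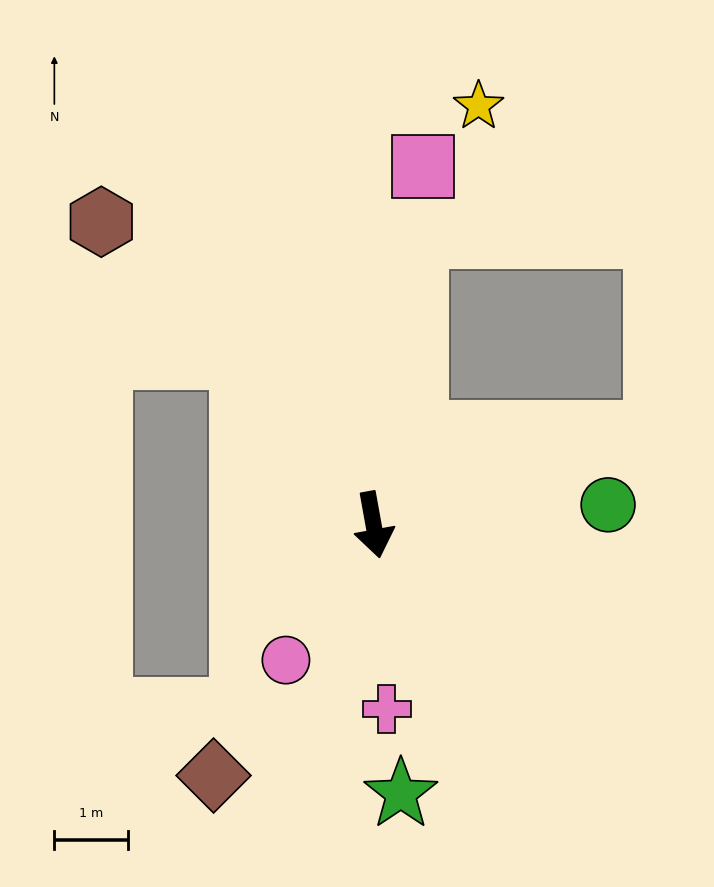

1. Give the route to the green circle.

turn left 85°, forward 3.2 m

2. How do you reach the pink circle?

turn right 43°, forward 2.2 m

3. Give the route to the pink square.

turn left 162°, forward 4.9 m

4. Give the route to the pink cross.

turn right 6°, forward 2.5 m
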